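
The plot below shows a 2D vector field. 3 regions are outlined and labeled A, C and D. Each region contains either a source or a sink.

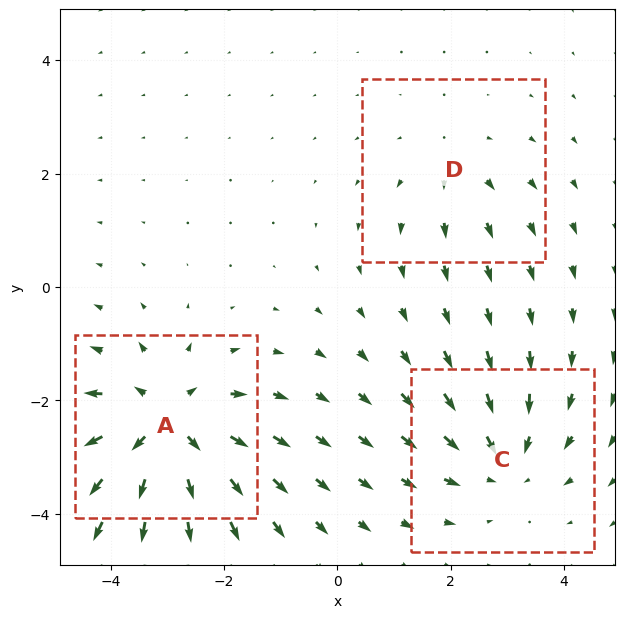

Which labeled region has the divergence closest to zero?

Divergence at each region's feature centre — A: about +5, C: about -3, D: about +2. Region D is closest to zero.

D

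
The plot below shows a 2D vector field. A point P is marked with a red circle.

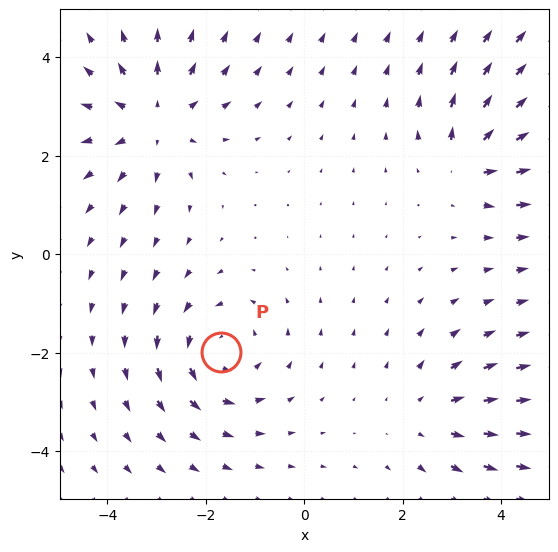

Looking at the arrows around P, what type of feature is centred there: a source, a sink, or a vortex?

vortex

At P (-1.7, -2.0) the arrows circulate counterclockwise. Divergence ≈0, curl about +4 — near-zero divergence with nonzero curl is a vortex.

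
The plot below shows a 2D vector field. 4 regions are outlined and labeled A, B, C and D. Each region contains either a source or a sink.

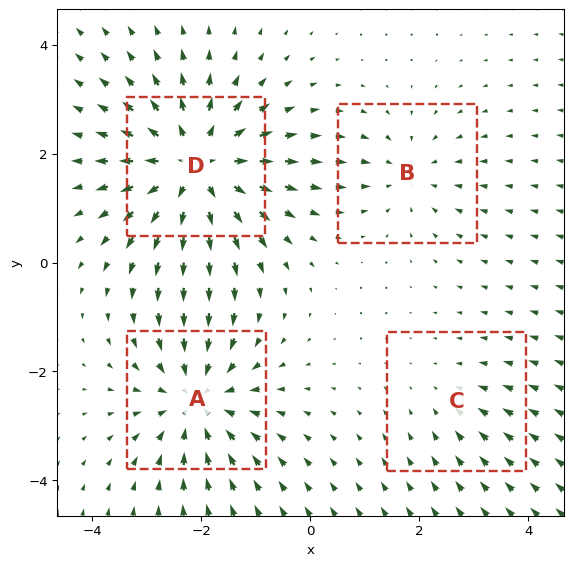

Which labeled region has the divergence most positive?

D

Divergence at each region's feature centre — A: about -5, B: about -3, C: about -2, D: about +6. Region D is most positive.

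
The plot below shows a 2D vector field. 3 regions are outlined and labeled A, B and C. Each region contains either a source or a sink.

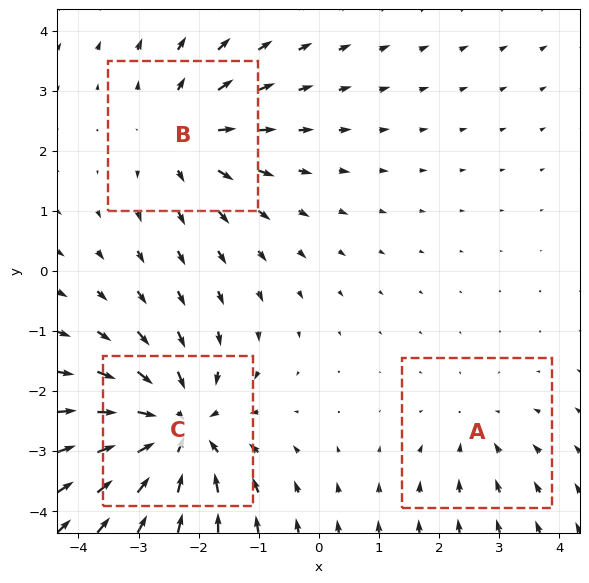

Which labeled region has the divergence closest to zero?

Divergence at each region's feature centre — A: about -2, B: about +3, C: about -5. Region A is closest to zero.

A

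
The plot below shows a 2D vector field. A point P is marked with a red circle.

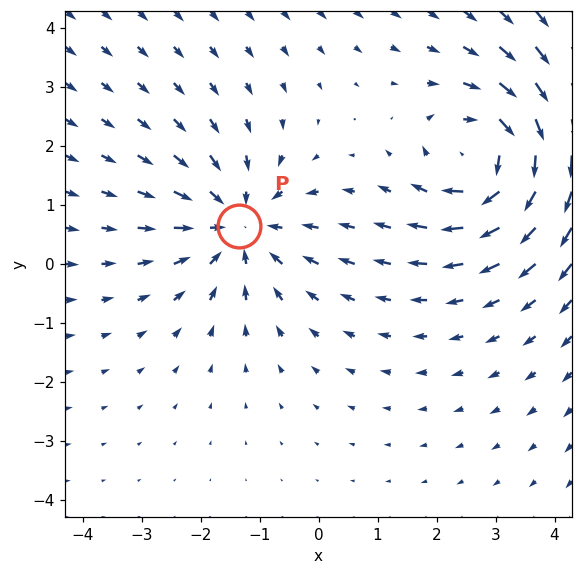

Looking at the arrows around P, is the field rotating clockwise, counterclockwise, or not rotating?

Near P at (-1.4, 0.7) the arrows show no circulation. The curl there is ≈0.

not rotating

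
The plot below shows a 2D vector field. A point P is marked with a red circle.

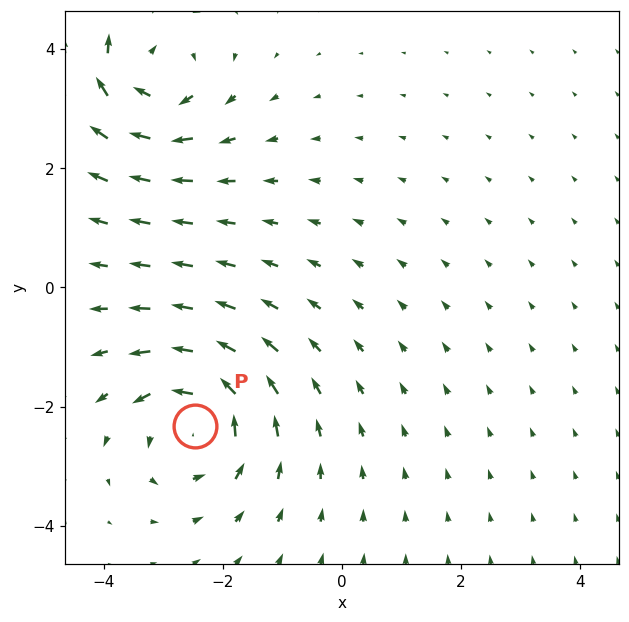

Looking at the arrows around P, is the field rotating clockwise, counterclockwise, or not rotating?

counterclockwise

Near P at (-2.5, -2.3) the arrows circulate counterclockwise. The curl (z-component) there is about +4; positive curl means counterclockwise rotation.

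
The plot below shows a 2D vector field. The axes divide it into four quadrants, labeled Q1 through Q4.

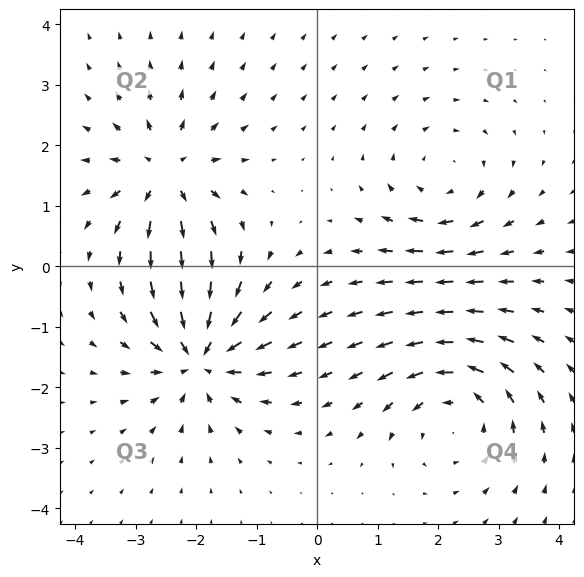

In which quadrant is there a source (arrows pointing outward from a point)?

Q2

The source sits at approximately (-2.5, 1.5), which lies in quadrant Q2. The divergence there is about +4, positive as expected for a source.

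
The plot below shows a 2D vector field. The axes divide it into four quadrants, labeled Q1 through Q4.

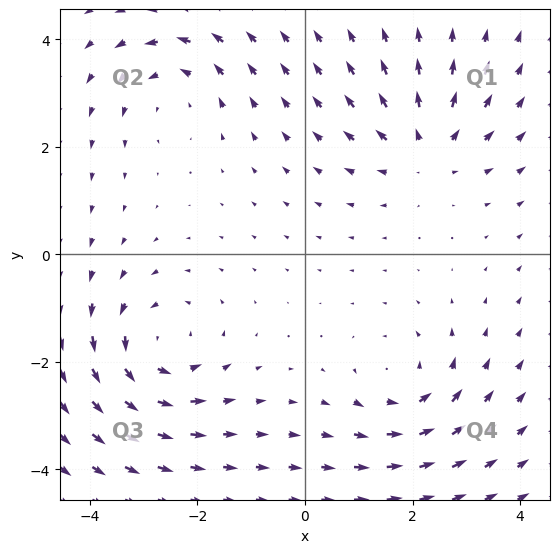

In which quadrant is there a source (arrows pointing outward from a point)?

The source sits at approximately (2.2, 2.0), which lies in quadrant Q1. The divergence there is about +4, positive as expected for a source.

Q1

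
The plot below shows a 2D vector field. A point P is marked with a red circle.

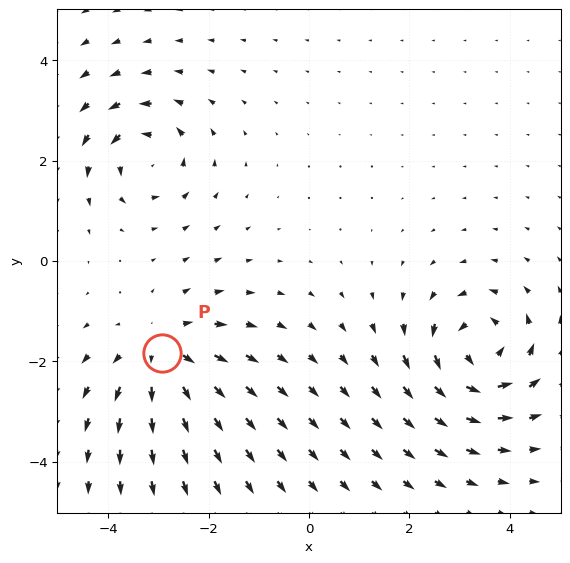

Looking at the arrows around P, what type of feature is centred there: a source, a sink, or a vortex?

source

At P (-2.9, -1.8) the arrows spread outward. Divergence about +4, curl ≈0 — positive divergence with near-zero curl is a source.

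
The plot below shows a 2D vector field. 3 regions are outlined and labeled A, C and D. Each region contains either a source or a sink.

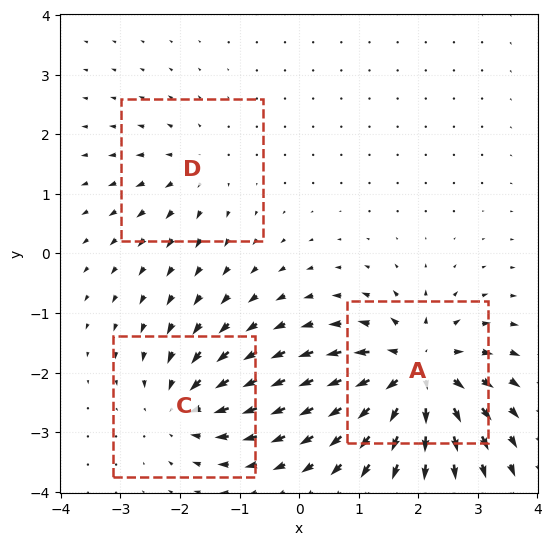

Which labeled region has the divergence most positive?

Divergence at each region's feature centre — A: about +6, C: about -4, D: about +3. Region A is most positive.

A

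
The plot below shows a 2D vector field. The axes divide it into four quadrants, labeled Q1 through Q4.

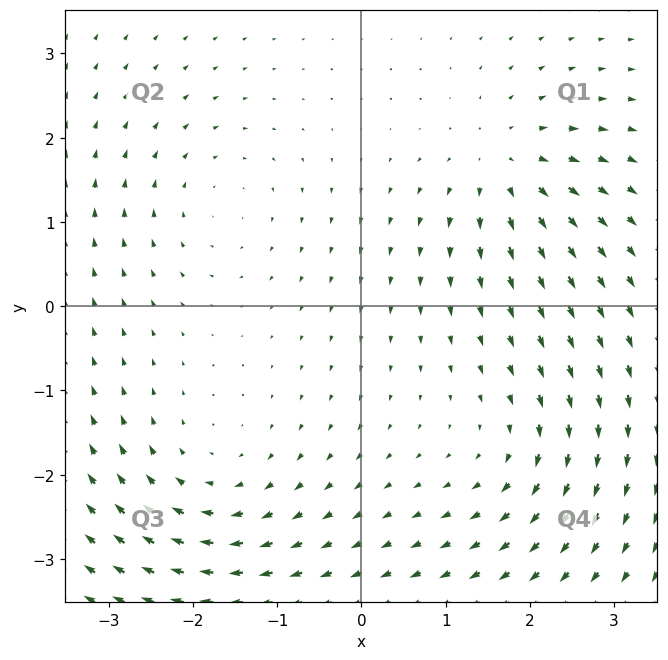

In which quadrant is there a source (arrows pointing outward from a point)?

The source sits at approximately (1.7, 1.7), which lies in quadrant Q1. The divergence there is about +5, positive as expected for a source.

Q1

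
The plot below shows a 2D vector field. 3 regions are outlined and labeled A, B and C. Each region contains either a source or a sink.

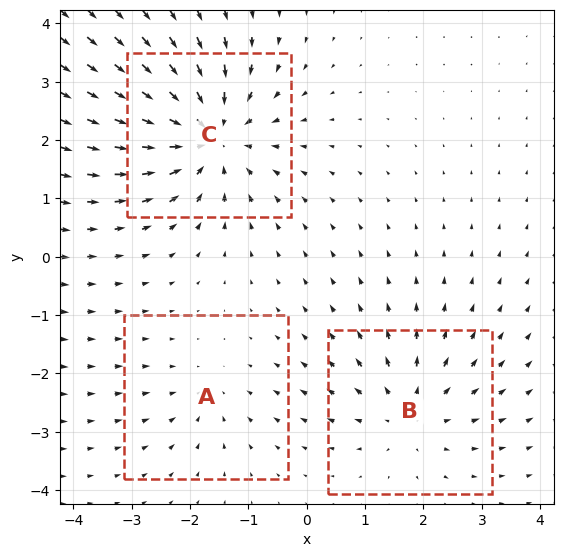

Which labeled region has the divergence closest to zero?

A

Divergence at each region's feature centre — A: about -2, B: about +3, C: about -5. Region A is closest to zero.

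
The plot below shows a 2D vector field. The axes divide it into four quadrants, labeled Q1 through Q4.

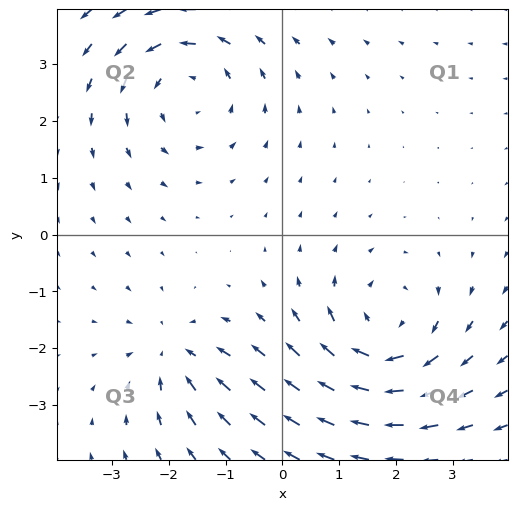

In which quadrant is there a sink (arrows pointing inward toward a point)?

The sink sits at approximately (-1.9, -2.1), which lies in quadrant Q3. The divergence there is about -3, negative as expected for a sink.

Q3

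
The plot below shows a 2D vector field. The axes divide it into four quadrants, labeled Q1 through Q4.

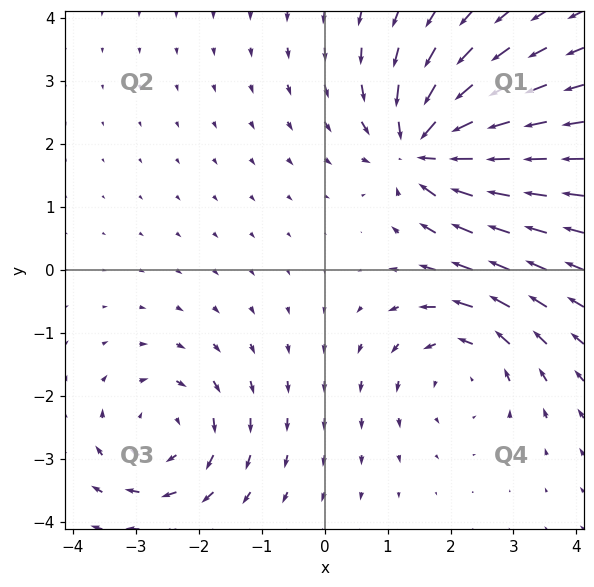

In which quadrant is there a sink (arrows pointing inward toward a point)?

The sink sits at approximately (1.6, 1.9), which lies in quadrant Q1. The divergence there is about -6, negative as expected for a sink.

Q1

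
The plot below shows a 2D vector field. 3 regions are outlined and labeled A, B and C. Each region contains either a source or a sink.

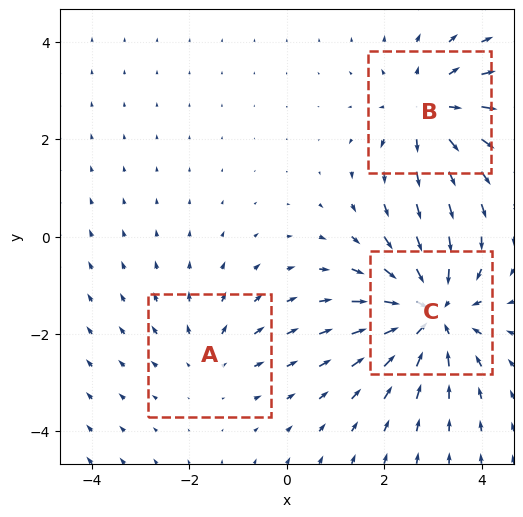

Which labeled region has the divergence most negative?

Divergence at each region's feature centre — A: about +2, B: about +3, C: about -4. Region C is most negative.

C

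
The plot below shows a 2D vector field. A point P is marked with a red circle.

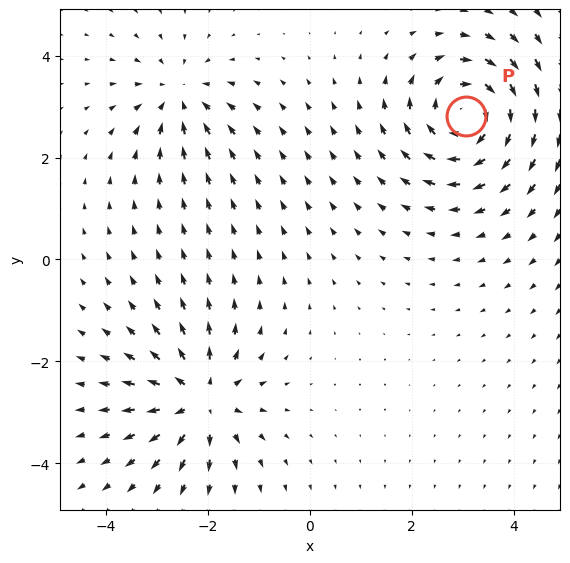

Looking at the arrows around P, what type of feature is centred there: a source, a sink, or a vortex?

vortex

At P (3.1, 2.8) the arrows circulate clockwise. Divergence ≈0, curl about -5 — near-zero divergence with nonzero curl is a vortex.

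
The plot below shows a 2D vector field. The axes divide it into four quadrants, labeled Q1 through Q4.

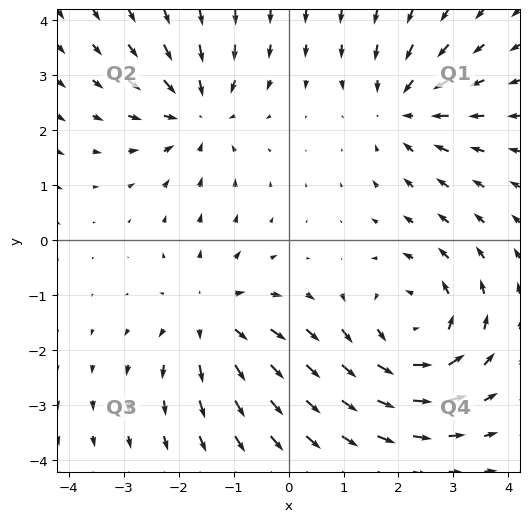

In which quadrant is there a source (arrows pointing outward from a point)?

Q3

The source sits at approximately (-1.4, -1.4), which lies in quadrant Q3. The divergence there is about +3, positive as expected for a source.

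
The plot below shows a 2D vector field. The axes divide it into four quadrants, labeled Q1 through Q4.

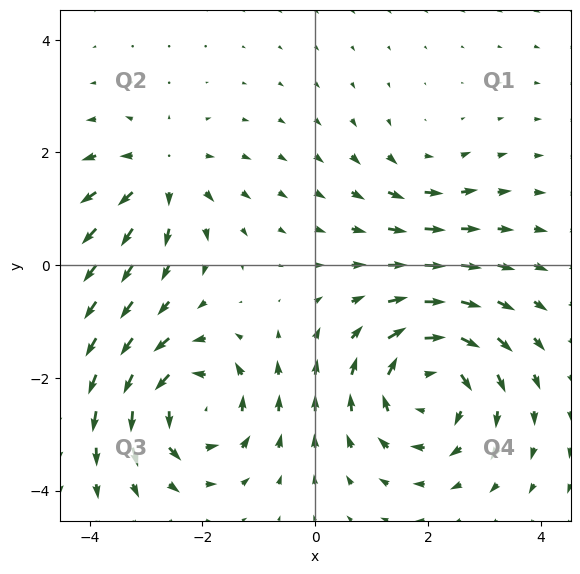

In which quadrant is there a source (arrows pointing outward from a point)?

The source sits at approximately (-2.7, 1.6), which lies in quadrant Q2. The divergence there is about +4, positive as expected for a source.

Q2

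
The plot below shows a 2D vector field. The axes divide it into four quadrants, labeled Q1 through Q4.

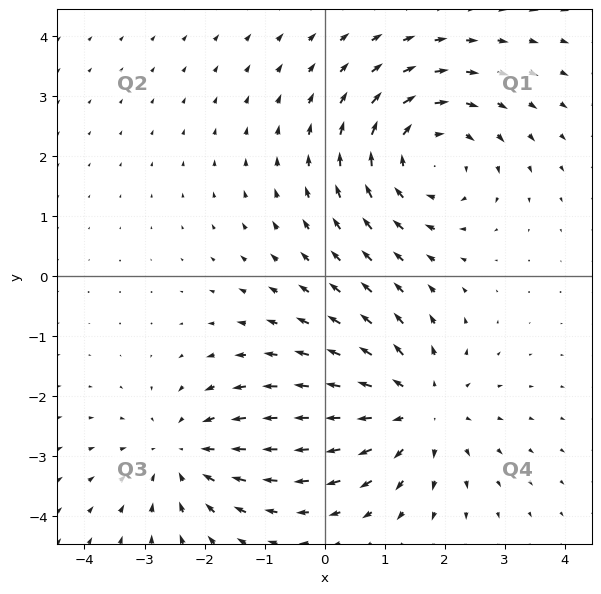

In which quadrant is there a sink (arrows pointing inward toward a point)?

Q3

The sink sits at approximately (-2.3, -3.0), which lies in quadrant Q3. The divergence there is about -4, negative as expected for a sink.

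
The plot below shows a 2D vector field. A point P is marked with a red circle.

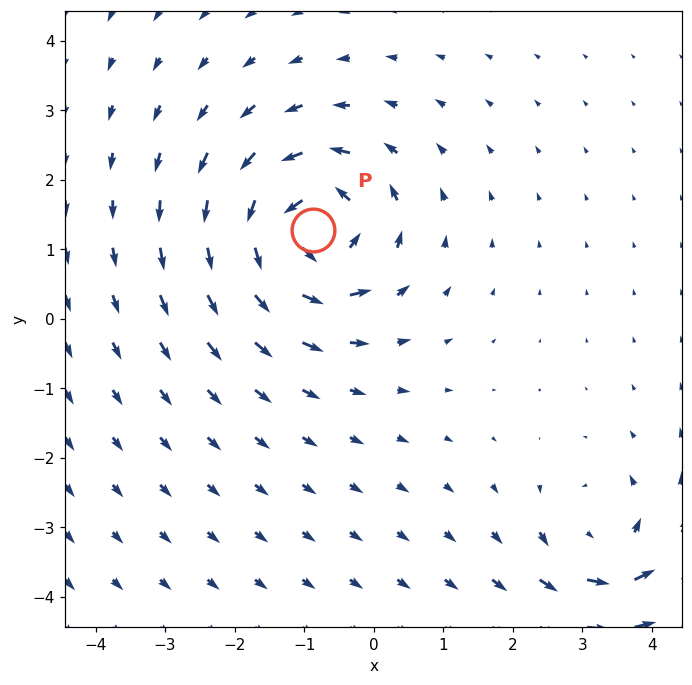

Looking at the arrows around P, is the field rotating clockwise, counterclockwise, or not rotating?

counterclockwise

Near P at (-0.9, 1.3) the arrows circulate counterclockwise. The curl (z-component) there is about +7; positive curl means counterclockwise rotation.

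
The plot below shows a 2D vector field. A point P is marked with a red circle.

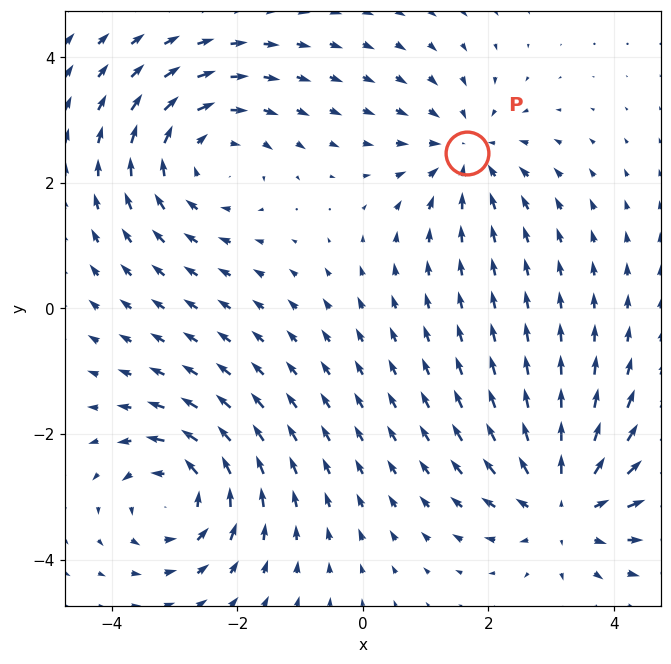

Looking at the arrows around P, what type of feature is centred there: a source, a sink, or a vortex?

sink

At P (1.7, 2.5) the arrows converge inward. Divergence about -4, curl ≈0 — negative divergence with near-zero curl is a sink.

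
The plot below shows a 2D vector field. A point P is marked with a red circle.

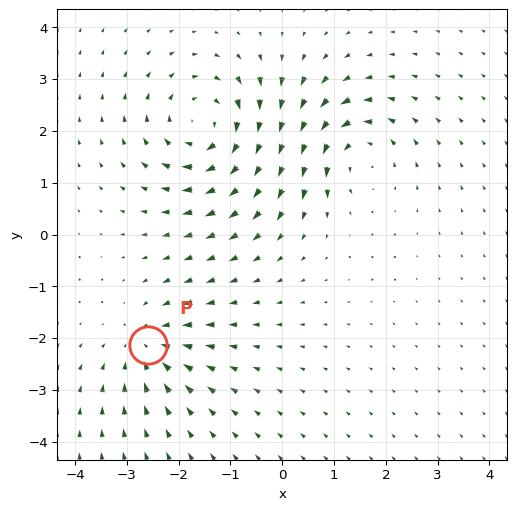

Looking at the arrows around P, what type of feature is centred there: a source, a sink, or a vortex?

sink

At P (-2.6, -2.1) the arrows converge inward. Divergence about -3, curl ≈0 — negative divergence with near-zero curl is a sink.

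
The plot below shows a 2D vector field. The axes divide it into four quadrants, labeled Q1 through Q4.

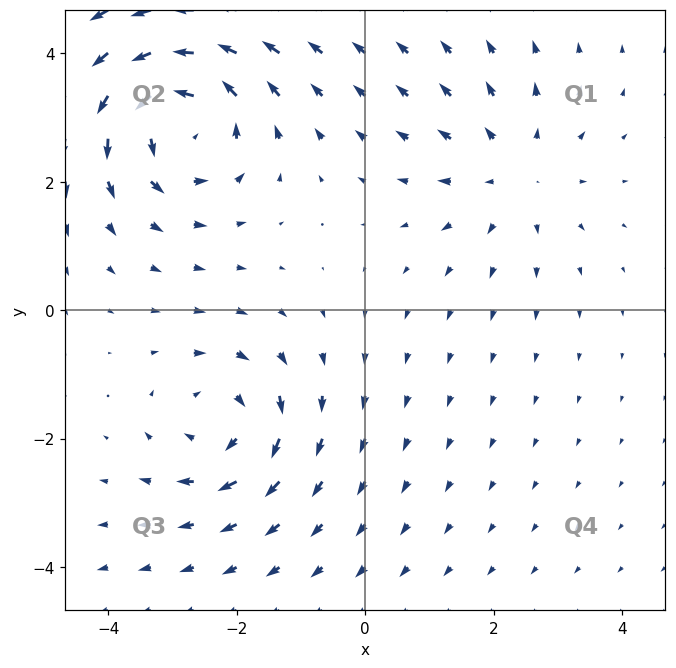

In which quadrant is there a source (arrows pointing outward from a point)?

Q1

The source sits at approximately (2.3, 2.1), which lies in quadrant Q1. The divergence there is about +2, positive as expected for a source.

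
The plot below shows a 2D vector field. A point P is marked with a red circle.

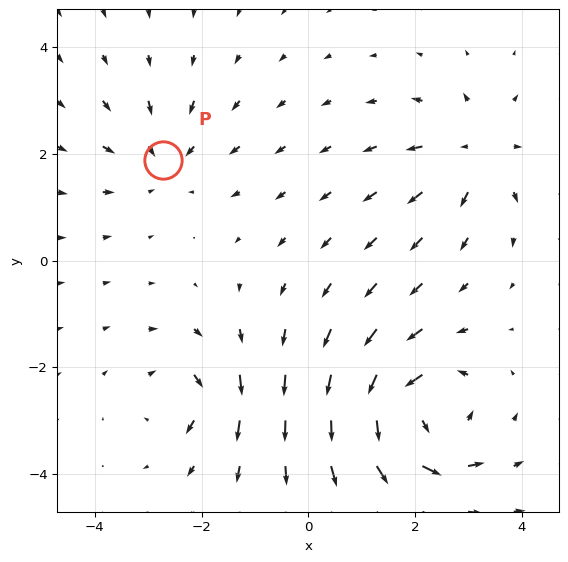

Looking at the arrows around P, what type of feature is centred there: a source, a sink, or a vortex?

At P (-2.7, 1.9) the arrows converge inward. Divergence about -3, curl ≈0 — negative divergence with near-zero curl is a sink.

sink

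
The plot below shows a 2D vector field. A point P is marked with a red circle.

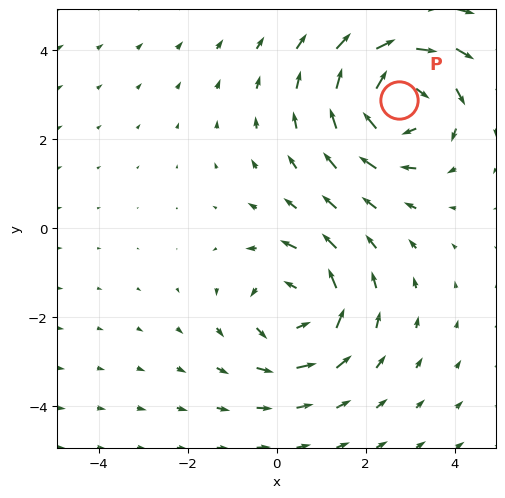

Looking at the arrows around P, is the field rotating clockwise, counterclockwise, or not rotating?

Near P at (2.7, 2.9) the arrows circulate clockwise. The curl (z-component) there is about -4; negative curl means clockwise rotation.

clockwise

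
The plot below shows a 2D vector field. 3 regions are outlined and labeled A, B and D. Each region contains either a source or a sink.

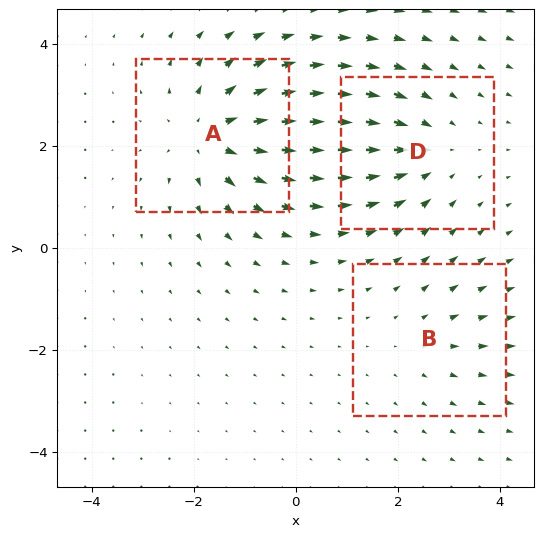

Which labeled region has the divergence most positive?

A

Divergence at each region's feature centre — A: about +4, B: about +2, D: about -3. Region A is most positive.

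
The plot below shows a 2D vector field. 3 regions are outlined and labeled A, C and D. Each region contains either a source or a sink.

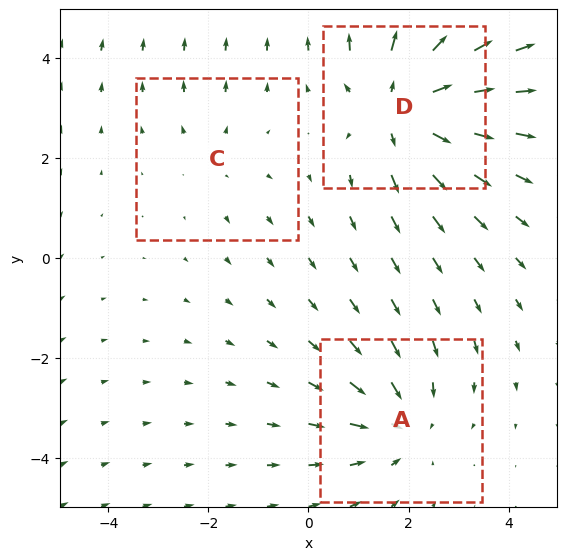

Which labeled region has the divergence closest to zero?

C

Divergence at each region's feature centre — A: about -3, C: about +2, D: about +4. Region C is closest to zero.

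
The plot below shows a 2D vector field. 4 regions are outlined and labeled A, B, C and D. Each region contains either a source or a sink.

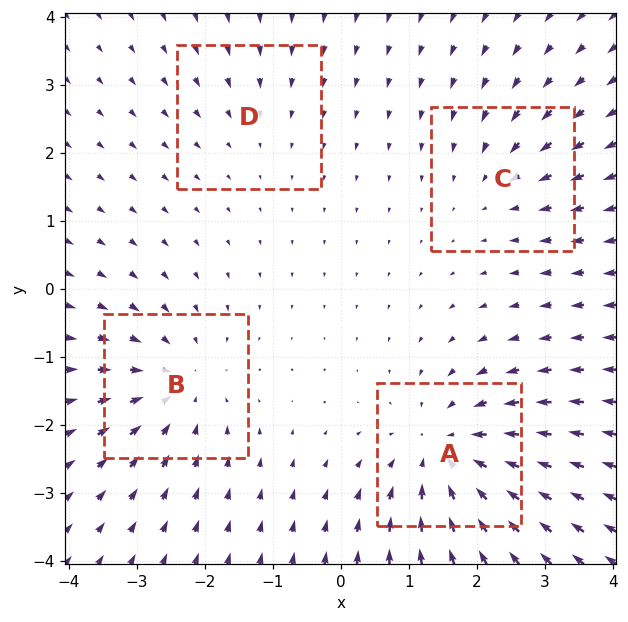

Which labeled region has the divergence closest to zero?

D

Divergence at each region's feature centre — A: about -6, B: about -5, C: about -3, D: about -2. Region D is closest to zero.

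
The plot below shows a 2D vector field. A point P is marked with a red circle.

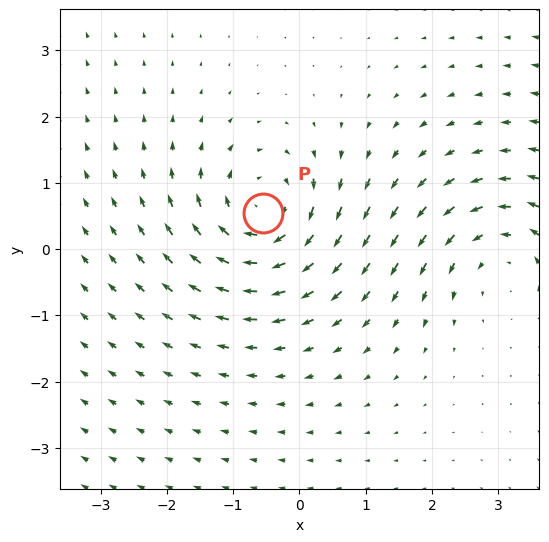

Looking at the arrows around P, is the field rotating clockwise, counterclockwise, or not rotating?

Near P at (-0.5, 0.5) the arrows circulate clockwise. The curl (z-component) there is about -5; negative curl means clockwise rotation.

clockwise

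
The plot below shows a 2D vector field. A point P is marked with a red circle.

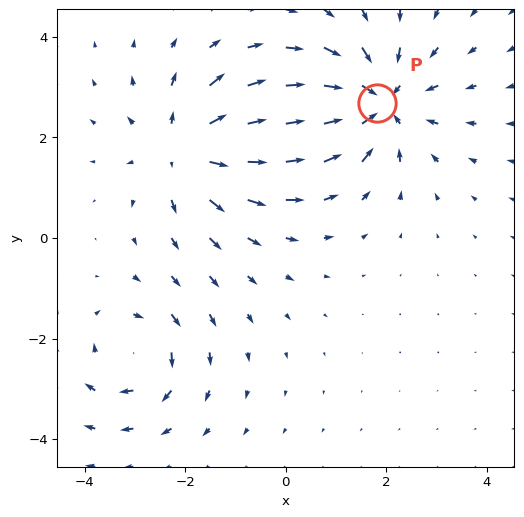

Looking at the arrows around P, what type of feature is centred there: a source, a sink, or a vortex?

At P (1.8, 2.7) the arrows converge inward. Divergence about -4, curl ≈0 — negative divergence with near-zero curl is a sink.

sink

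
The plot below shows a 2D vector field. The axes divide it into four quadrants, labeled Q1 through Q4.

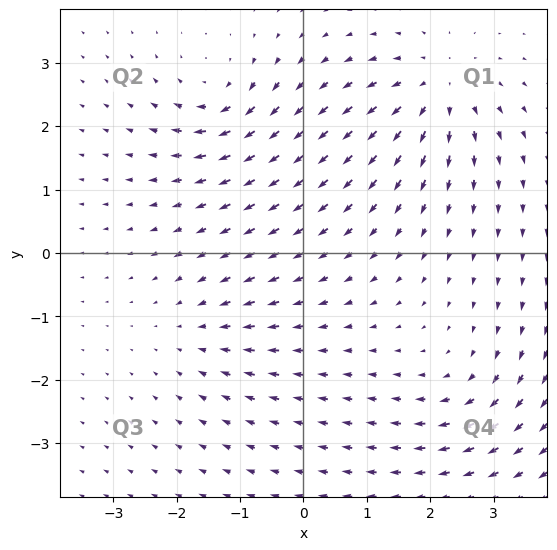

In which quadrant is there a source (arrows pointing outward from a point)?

Q1

The source sits at approximately (2.1, 2.6), which lies in quadrant Q1. The divergence there is about +5, positive as expected for a source.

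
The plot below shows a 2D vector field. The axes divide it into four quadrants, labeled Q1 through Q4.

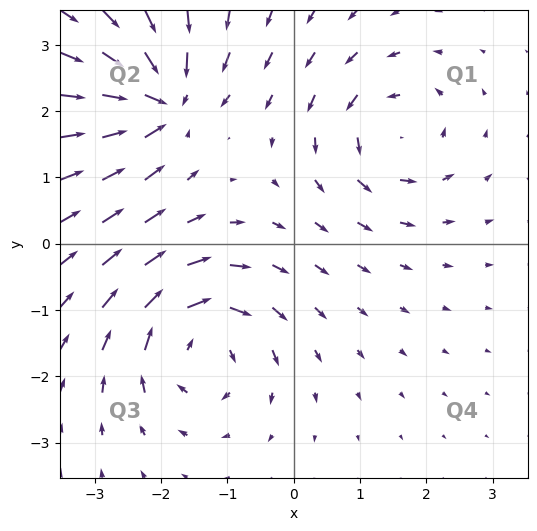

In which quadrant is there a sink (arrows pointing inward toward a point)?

The sink sits at approximately (-2.0, 2.2), which lies in quadrant Q2. The divergence there is about -7, negative as expected for a sink.

Q2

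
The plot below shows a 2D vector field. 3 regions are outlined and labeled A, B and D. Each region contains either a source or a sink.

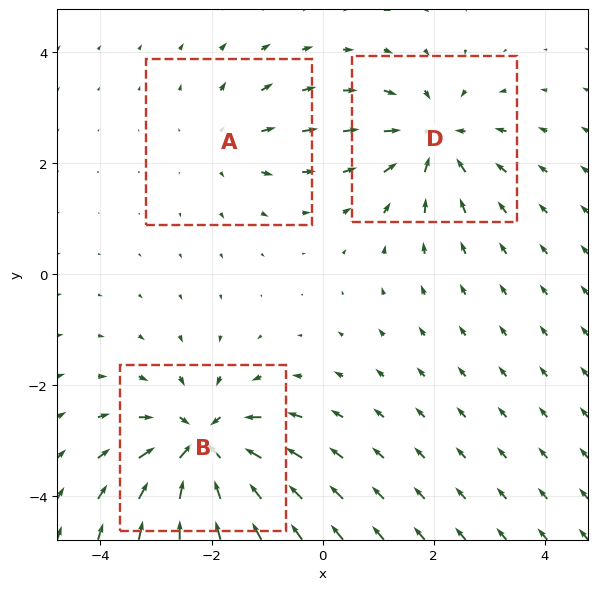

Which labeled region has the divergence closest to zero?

Divergence at each region's feature centre — A: about +2, B: about -6, D: about -4. Region A is closest to zero.

A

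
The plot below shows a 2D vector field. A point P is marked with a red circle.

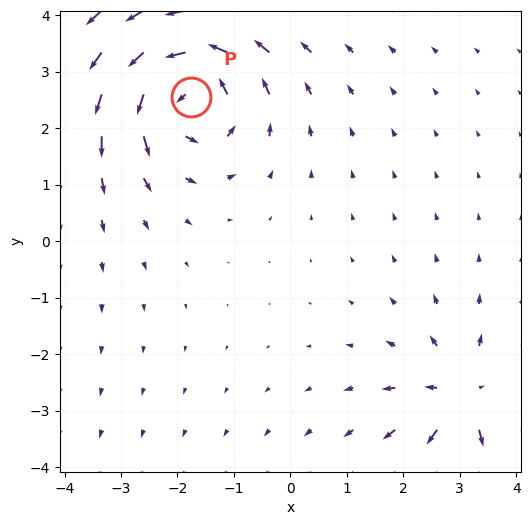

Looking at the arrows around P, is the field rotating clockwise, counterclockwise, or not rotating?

Near P at (-1.8, 2.5) the arrows circulate counterclockwise. The curl (z-component) there is about +4; positive curl means counterclockwise rotation.

counterclockwise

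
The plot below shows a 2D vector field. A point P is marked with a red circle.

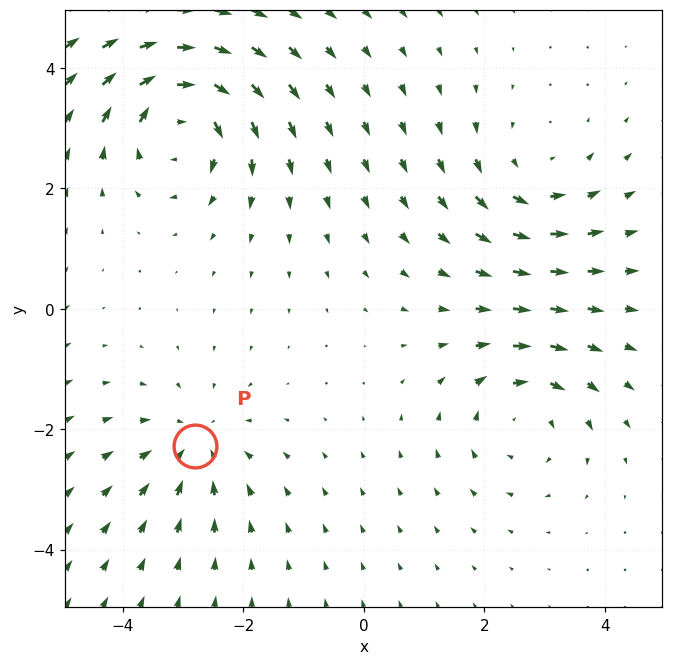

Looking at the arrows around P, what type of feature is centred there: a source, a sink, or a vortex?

sink

At P (-2.8, -2.3) the arrows converge inward. Divergence about -3, curl ≈0 — negative divergence with near-zero curl is a sink.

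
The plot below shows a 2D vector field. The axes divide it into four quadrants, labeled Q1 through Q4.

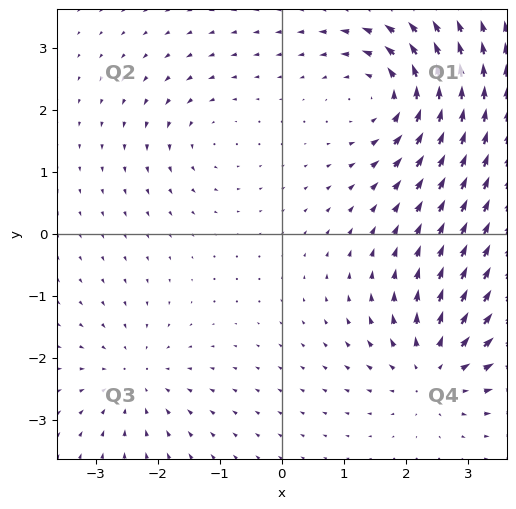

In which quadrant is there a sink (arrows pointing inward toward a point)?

Q3

The sink sits at approximately (-2.4, -2.3), which lies in quadrant Q3. The divergence there is about -3, negative as expected for a sink.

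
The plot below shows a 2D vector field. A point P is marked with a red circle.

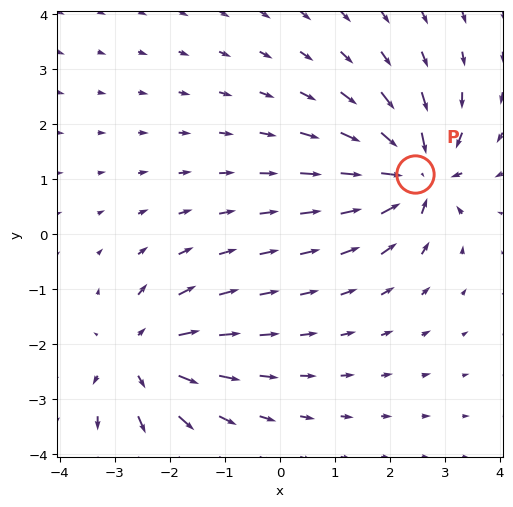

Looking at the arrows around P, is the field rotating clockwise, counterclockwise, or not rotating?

not rotating

Near P at (2.5, 1.1) the arrows show no circulation. The curl there is ≈0.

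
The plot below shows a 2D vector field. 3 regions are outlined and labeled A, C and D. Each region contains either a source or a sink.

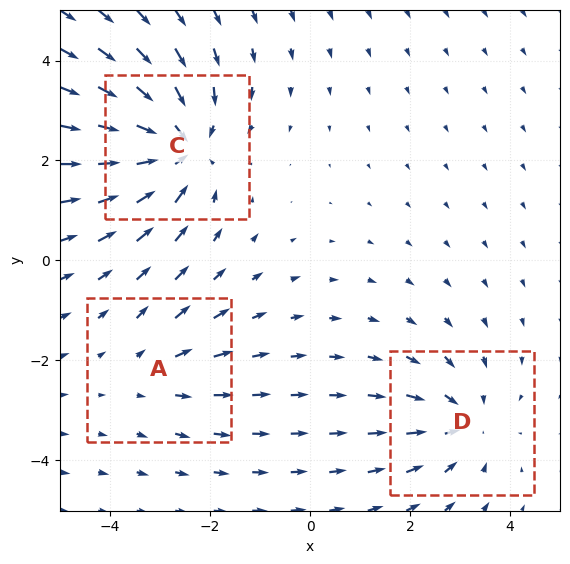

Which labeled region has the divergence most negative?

C

Divergence at each region's feature centre — A: about +2, C: about -4, D: about -3. Region C is most negative.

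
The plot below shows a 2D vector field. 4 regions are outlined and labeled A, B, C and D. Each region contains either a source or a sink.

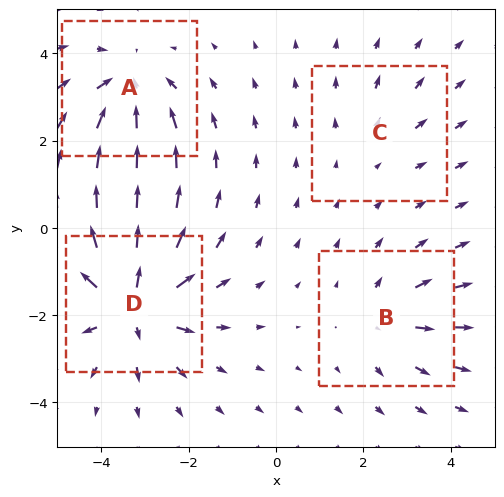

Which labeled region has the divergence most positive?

D

Divergence at each region's feature centre — A: about -5, B: about +4, C: about +2, D: about +7. Region D is most positive.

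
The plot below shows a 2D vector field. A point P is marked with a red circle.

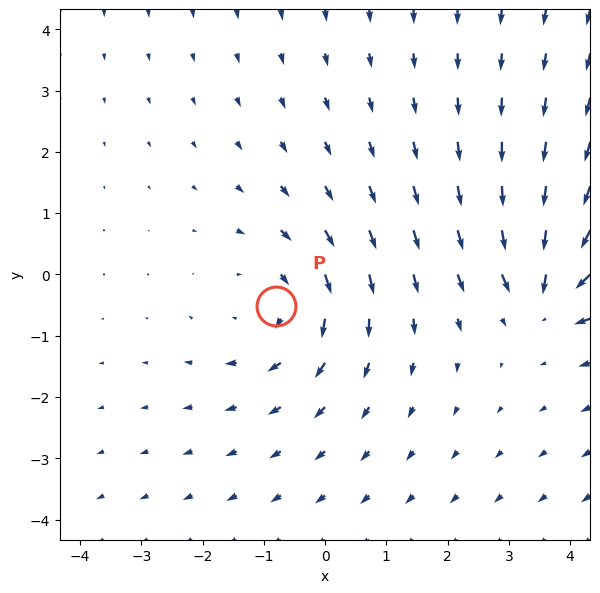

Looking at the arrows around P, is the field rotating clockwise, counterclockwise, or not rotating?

clockwise

Near P at (-0.8, -0.5) the arrows circulate clockwise. The curl (z-component) there is about -2; negative curl means clockwise rotation.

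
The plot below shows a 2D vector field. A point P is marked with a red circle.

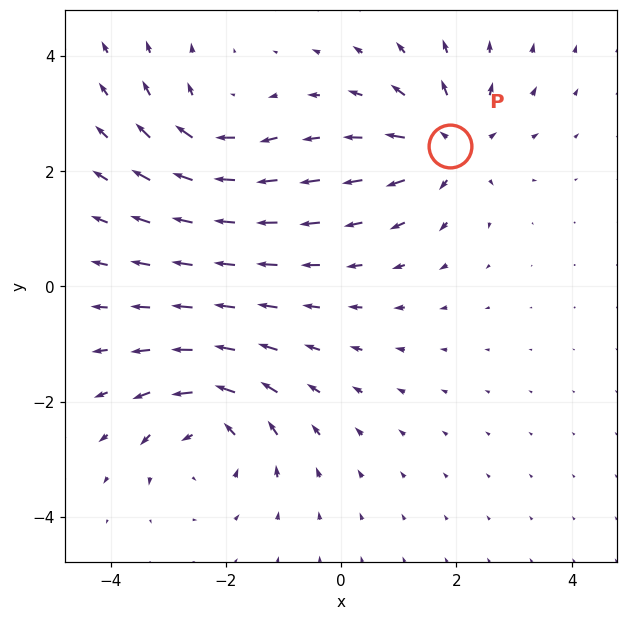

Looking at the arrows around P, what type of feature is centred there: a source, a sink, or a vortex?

source

At P (1.9, 2.4) the arrows spread outward. Divergence about +6, curl ≈0 — positive divergence with near-zero curl is a source.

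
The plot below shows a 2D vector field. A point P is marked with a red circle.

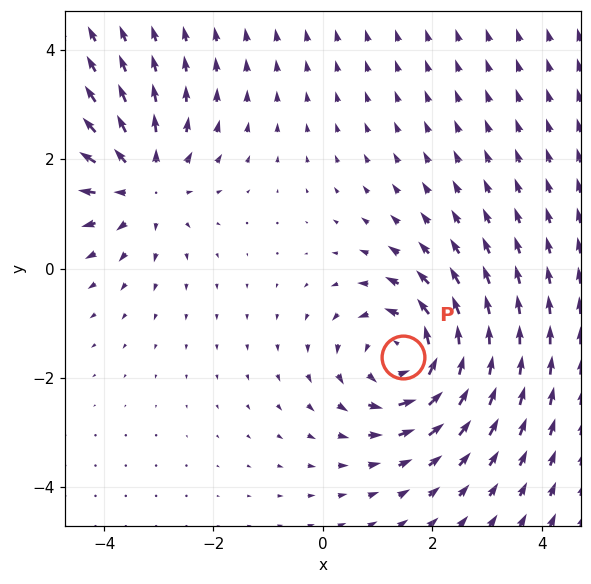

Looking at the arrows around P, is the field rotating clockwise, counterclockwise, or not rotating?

counterclockwise

Near P at (1.5, -1.6) the arrows circulate counterclockwise. The curl (z-component) there is about +4; positive curl means counterclockwise rotation.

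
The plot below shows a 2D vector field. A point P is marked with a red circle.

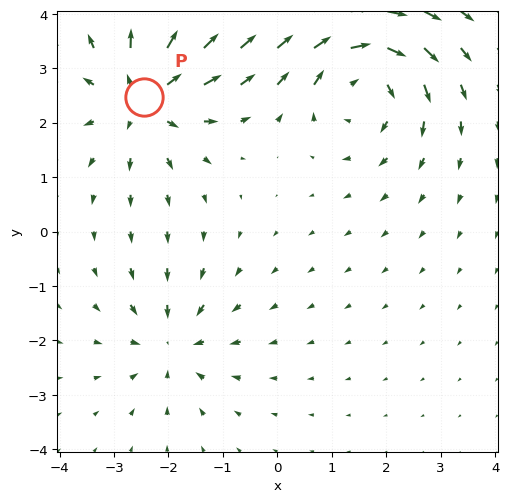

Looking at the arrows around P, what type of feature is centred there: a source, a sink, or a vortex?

At P (-2.5, 2.5) the arrows spread outward. Divergence about +5, curl ≈0 — positive divergence with near-zero curl is a source.

source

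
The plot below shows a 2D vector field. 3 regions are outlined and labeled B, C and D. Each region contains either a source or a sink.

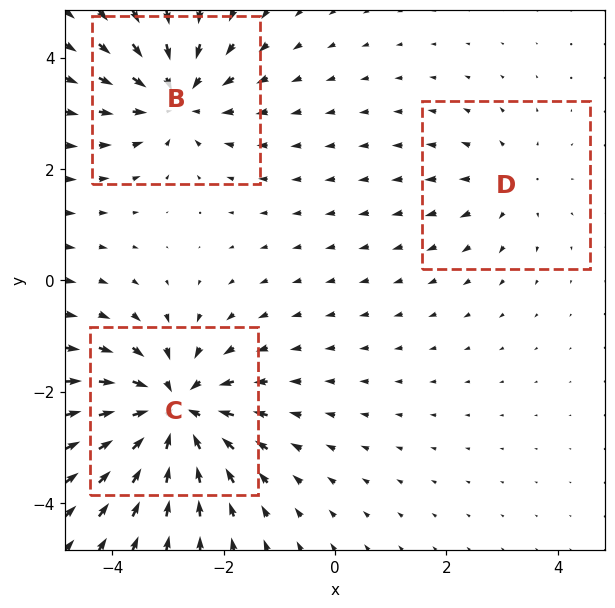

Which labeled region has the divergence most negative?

C

Divergence at each region's feature centre — B: about -4, C: about -5, D: about +2. Region C is most negative.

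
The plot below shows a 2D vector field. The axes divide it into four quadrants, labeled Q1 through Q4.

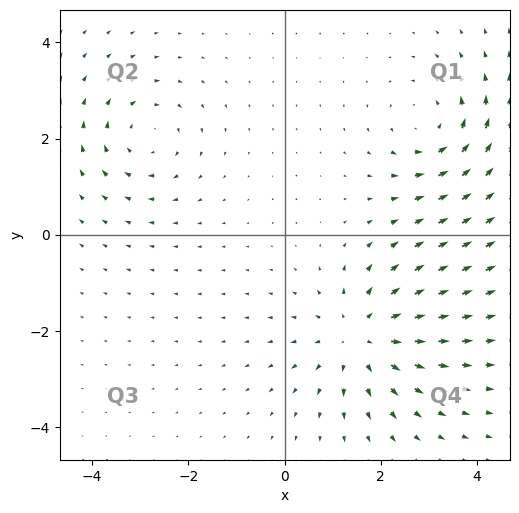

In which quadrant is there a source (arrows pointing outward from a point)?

The source sits at approximately (1.6, -2.1), which lies in quadrant Q4. The divergence there is about +3, positive as expected for a source.

Q4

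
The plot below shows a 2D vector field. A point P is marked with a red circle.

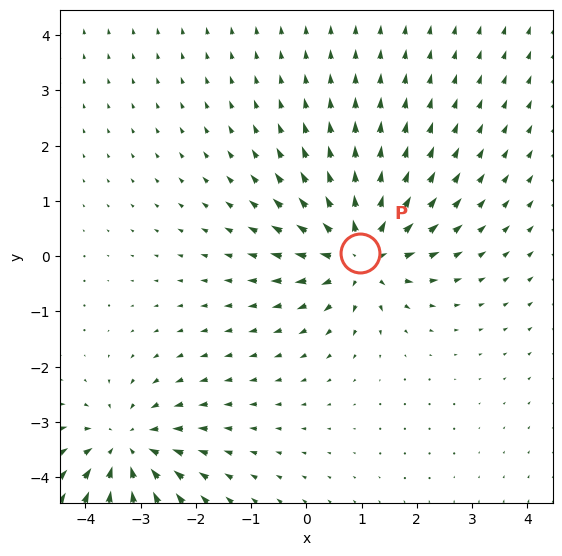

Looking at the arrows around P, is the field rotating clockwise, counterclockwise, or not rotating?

not rotating

Near P at (1.0, 0.1) the arrows show no circulation. The curl there is ≈0.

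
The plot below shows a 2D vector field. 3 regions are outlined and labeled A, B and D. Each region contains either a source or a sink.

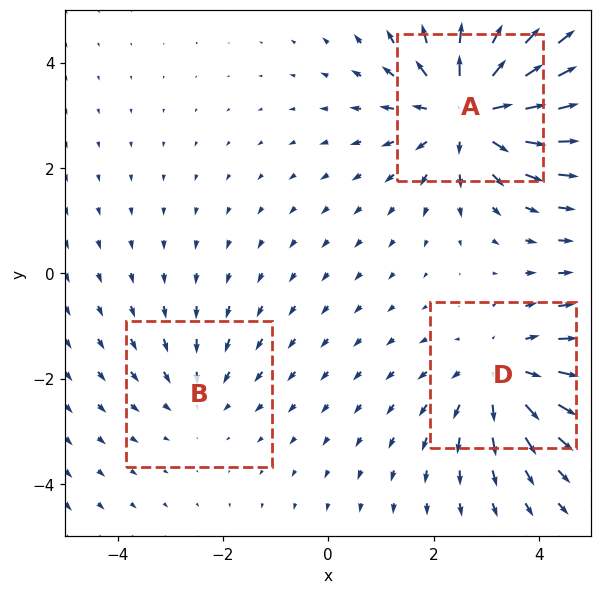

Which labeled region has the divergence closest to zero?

Divergence at each region's feature centre — A: about +4, B: about -2, D: about +3. Region B is closest to zero.

B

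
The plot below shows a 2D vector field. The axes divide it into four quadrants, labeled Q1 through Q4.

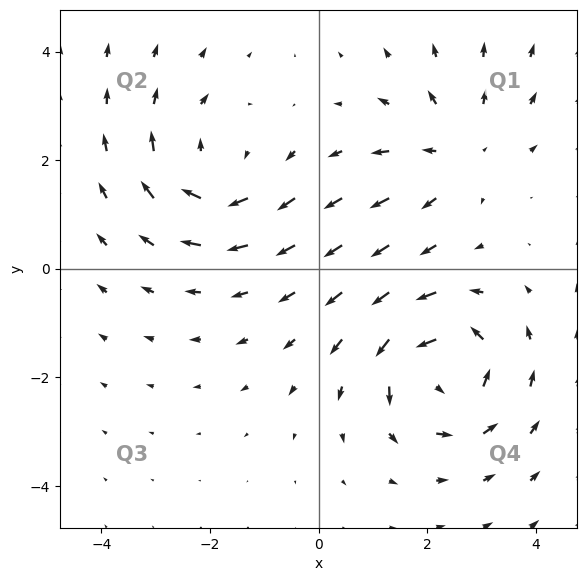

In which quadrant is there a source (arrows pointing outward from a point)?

The source sits at approximately (2.5, 2.2), which lies in quadrant Q1. The divergence there is about +3, positive as expected for a source.

Q1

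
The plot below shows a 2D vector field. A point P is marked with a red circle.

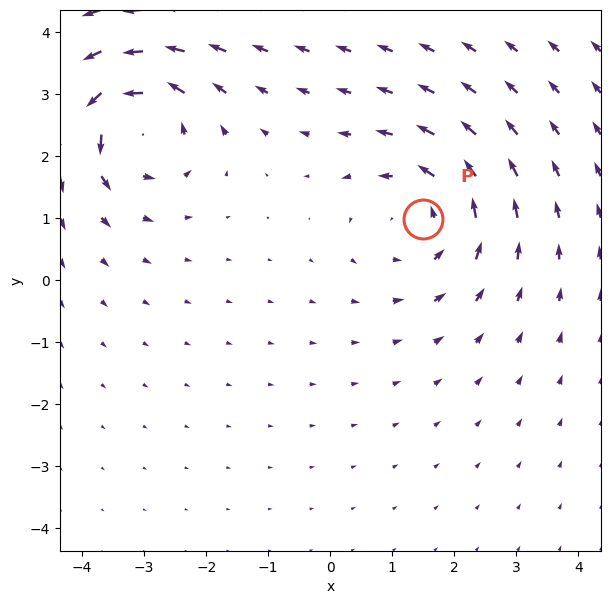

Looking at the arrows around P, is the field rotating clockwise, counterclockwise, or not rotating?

counterclockwise

Near P at (1.5, 1.0) the arrows circulate counterclockwise. The curl (z-component) there is about +3; positive curl means counterclockwise rotation.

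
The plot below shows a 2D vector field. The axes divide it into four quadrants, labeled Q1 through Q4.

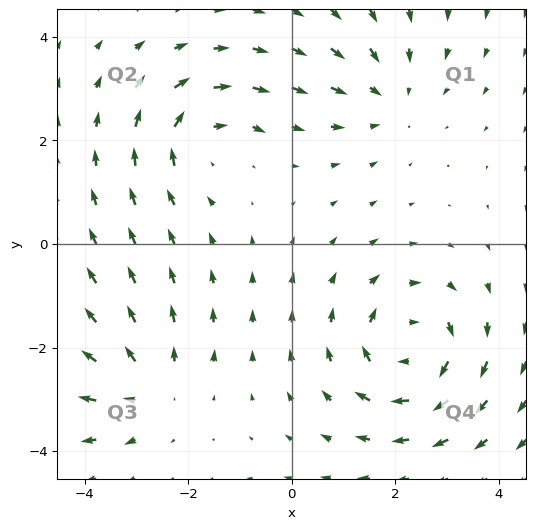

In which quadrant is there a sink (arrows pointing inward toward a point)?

Q1

The sink sits at approximately (1.9, 2.9), which lies in quadrant Q1. The divergence there is about -3, negative as expected for a sink.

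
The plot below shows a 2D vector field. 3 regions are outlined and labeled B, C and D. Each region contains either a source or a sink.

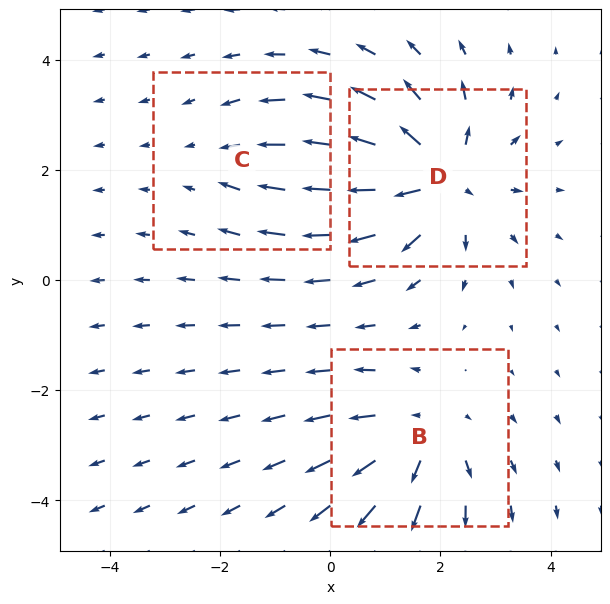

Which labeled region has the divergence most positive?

D

Divergence at each region's feature centre — B: about +4, C: about -2, D: about +5. Region D is most positive.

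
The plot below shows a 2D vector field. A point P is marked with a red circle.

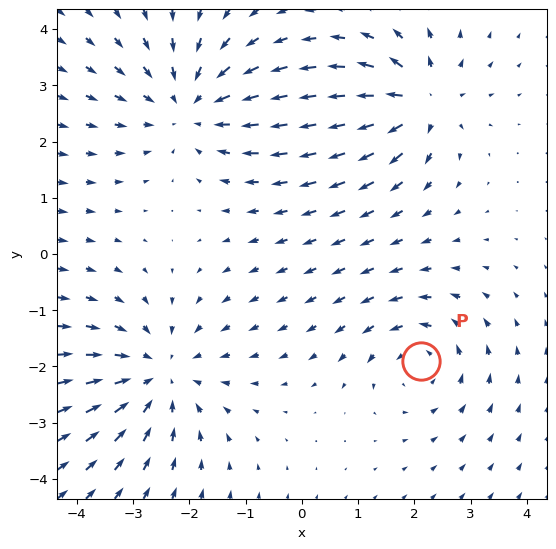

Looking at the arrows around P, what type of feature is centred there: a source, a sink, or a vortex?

vortex

At P (2.1, -1.9) the arrows circulate counterclockwise. Divergence ≈0, curl about +4 — near-zero divergence with nonzero curl is a vortex.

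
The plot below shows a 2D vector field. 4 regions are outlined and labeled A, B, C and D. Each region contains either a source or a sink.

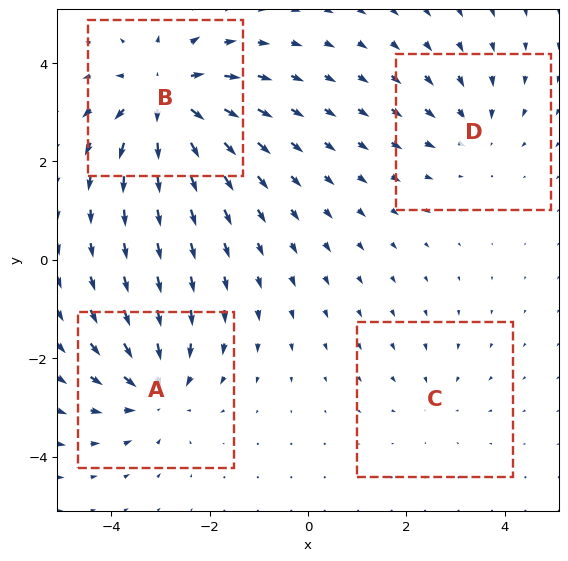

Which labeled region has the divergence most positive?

B

Divergence at each region's feature centre — A: about -5, B: about +6, C: about -2, D: about -3. Region B is most positive.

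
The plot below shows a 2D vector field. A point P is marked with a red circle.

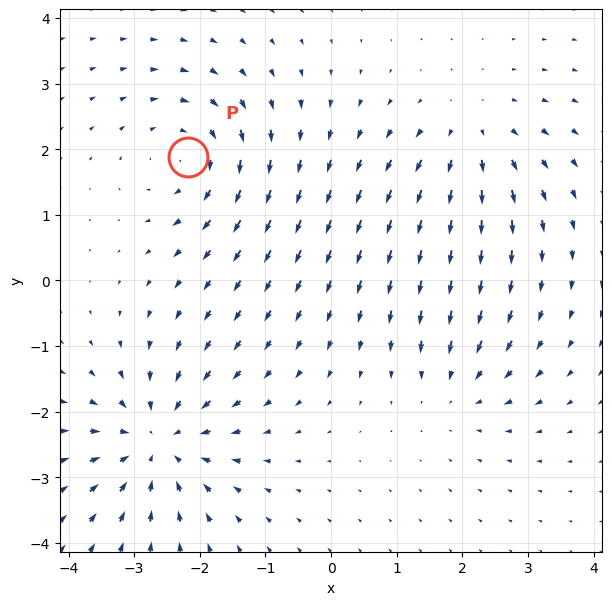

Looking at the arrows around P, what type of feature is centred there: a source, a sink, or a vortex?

vortex

At P (-2.2, 1.9) the arrows circulate clockwise. Divergence ≈0, curl about -4 — near-zero divergence with nonzero curl is a vortex.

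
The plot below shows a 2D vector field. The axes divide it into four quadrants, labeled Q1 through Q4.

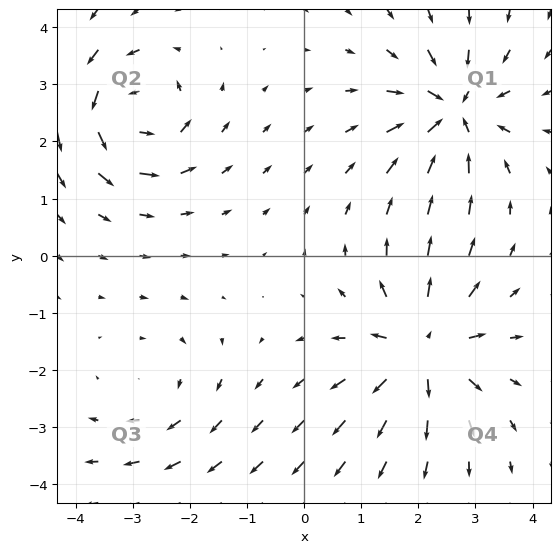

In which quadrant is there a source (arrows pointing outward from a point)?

Q4

The source sits at approximately (2.1, -1.6), which lies in quadrant Q4. The divergence there is about +6, positive as expected for a source.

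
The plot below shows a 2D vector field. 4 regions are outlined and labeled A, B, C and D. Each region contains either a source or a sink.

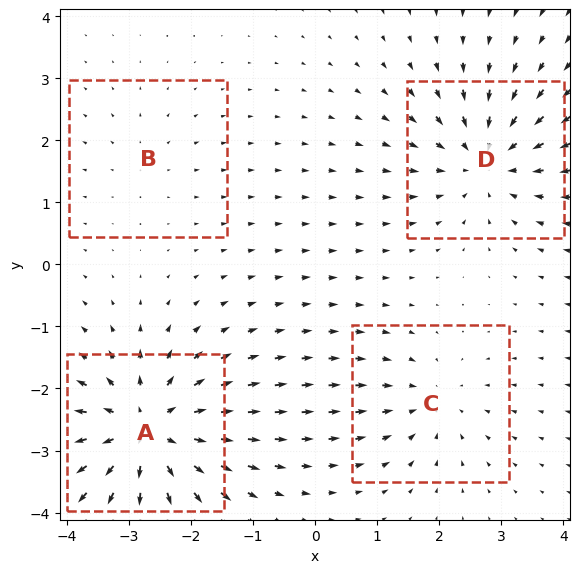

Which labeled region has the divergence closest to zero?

B

Divergence at each region's feature centre — A: about +7, B: about +2, C: about -4, D: about -5. Region B is closest to zero.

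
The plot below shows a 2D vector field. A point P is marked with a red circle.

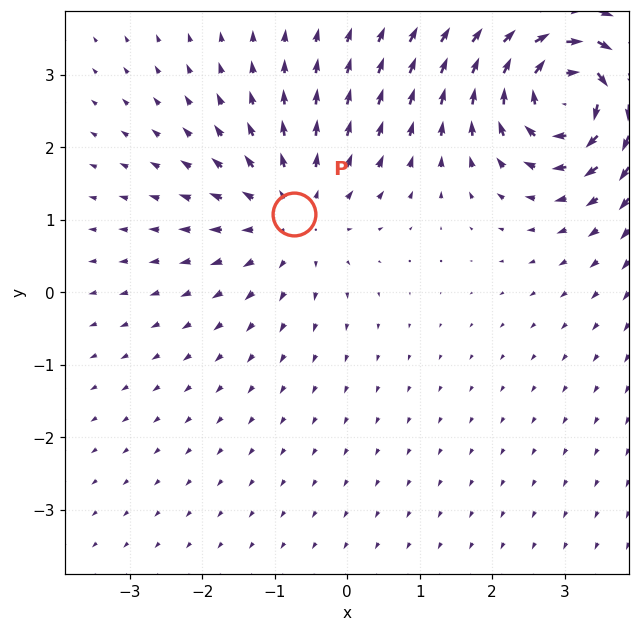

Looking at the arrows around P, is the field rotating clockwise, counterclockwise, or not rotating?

Near P at (-0.7, 1.1) the arrows show no circulation. The curl there is ≈0.

not rotating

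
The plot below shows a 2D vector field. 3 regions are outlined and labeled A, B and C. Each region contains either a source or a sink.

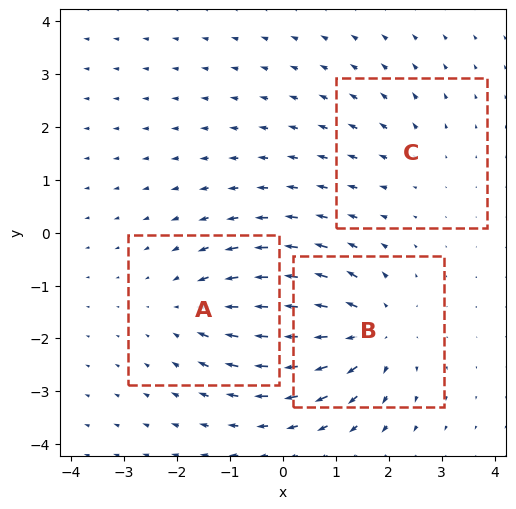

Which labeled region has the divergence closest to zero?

C

Divergence at each region's feature centre — A: about -3, B: about +4, C: about +2. Region C is closest to zero.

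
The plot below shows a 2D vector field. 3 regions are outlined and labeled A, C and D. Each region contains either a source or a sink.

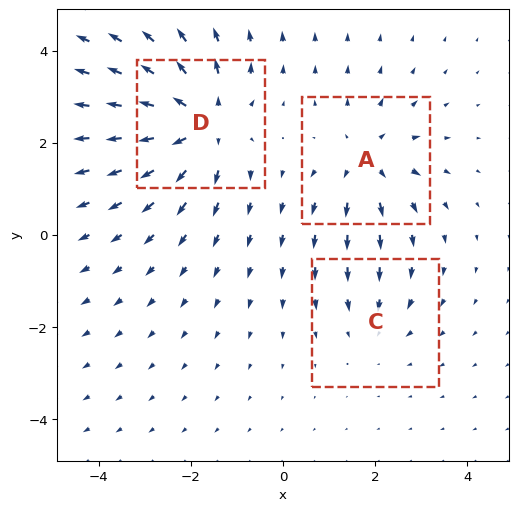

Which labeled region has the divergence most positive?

D

Divergence at each region's feature centre — A: about +3, C: about -2, D: about +5. Region D is most positive.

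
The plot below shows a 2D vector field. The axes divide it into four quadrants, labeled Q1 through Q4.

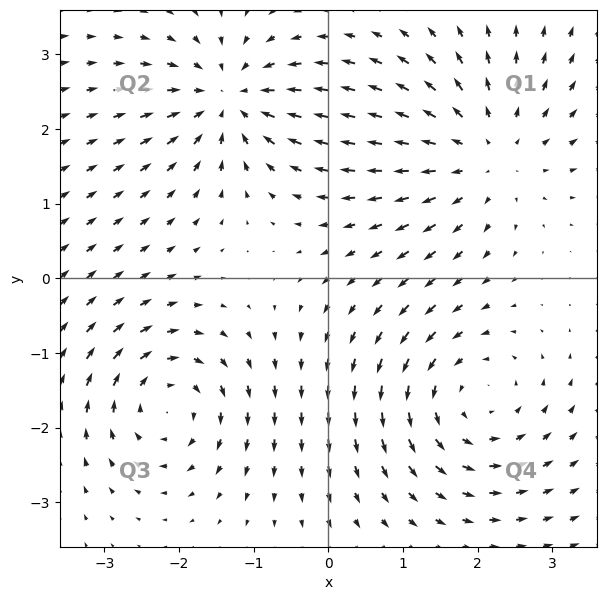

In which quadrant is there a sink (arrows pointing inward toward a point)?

Q2

The sink sits at approximately (-1.3, 2.4), which lies in quadrant Q2. The divergence there is about -5, negative as expected for a sink.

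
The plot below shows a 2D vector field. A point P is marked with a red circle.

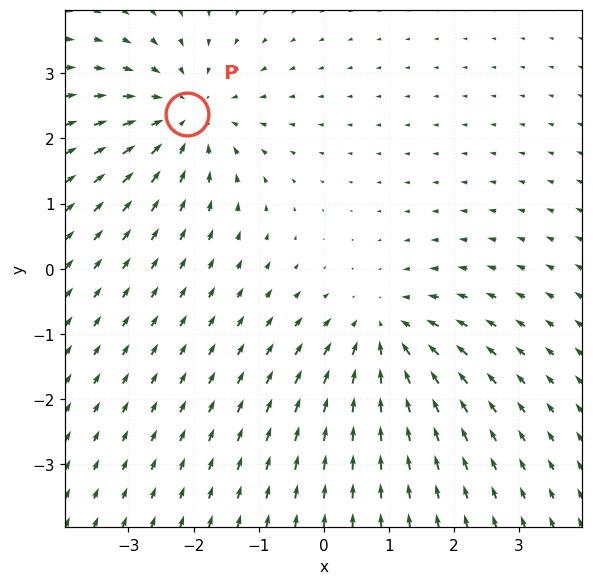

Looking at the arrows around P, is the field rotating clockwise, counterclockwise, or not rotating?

Near P at (-2.1, 2.4) the arrows show no circulation. The curl there is ≈0.

not rotating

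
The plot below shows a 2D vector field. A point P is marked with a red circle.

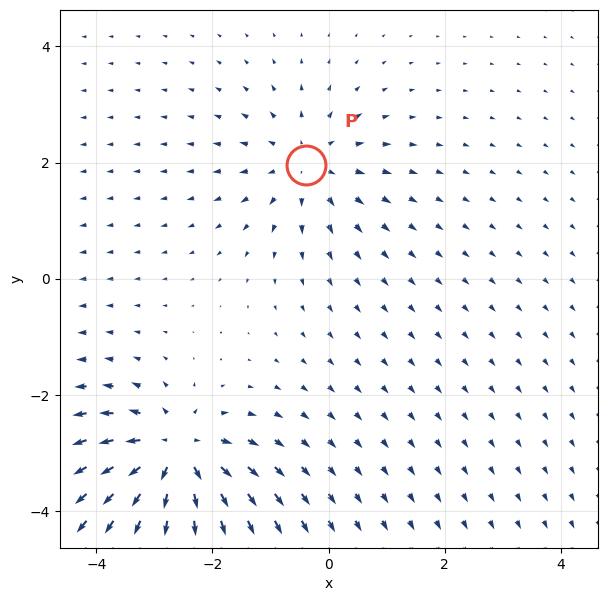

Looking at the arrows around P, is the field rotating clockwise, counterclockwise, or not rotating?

Near P at (-0.4, 2.0) the arrows show no circulation. The curl there is ≈0.

not rotating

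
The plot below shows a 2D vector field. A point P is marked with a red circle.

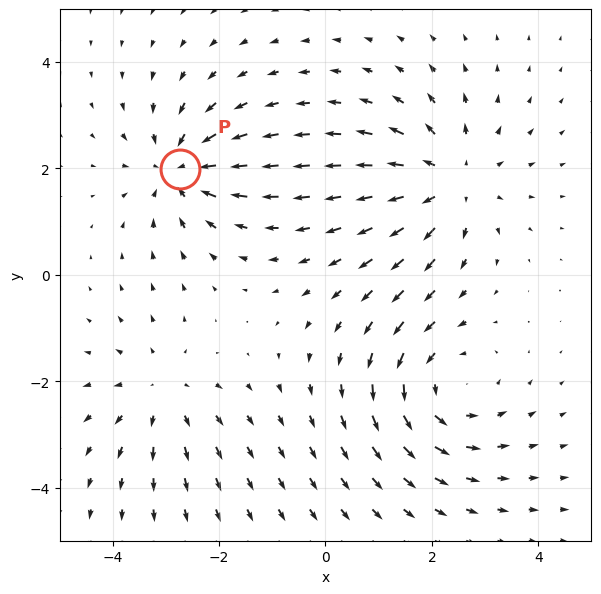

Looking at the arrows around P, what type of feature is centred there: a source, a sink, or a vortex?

At P (-2.7, 2.0) the arrows converge inward. Divergence about -5, curl ≈0 — negative divergence with near-zero curl is a sink.

sink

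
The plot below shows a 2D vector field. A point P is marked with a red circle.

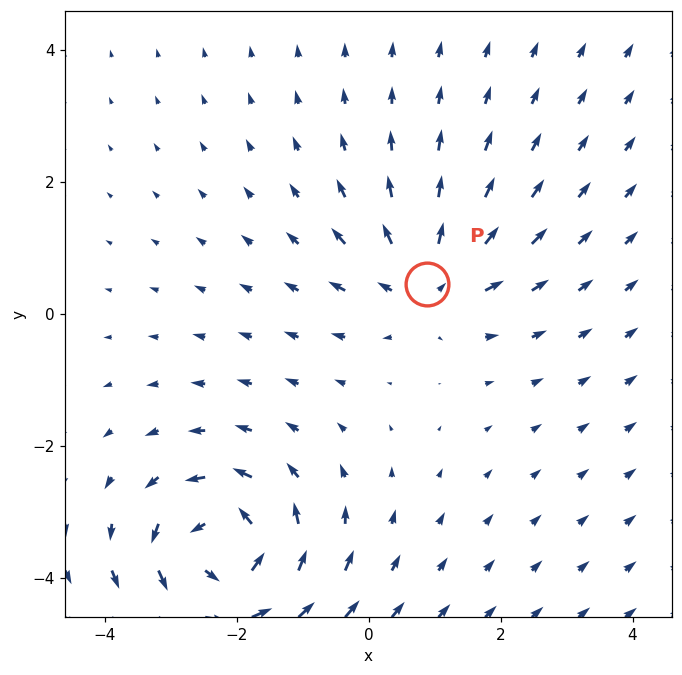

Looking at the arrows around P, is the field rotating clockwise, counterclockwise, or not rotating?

not rotating

Near P at (0.9, 0.5) the arrows show no circulation. The curl there is ≈0.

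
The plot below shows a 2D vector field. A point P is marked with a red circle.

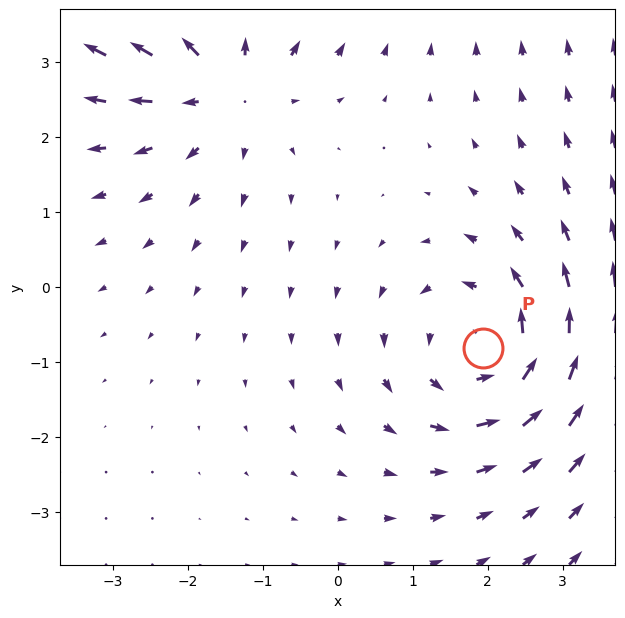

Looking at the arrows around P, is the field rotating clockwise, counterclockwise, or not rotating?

Near P at (1.9, -0.8) the arrows circulate counterclockwise. The curl (z-component) there is about +4; positive curl means counterclockwise rotation.

counterclockwise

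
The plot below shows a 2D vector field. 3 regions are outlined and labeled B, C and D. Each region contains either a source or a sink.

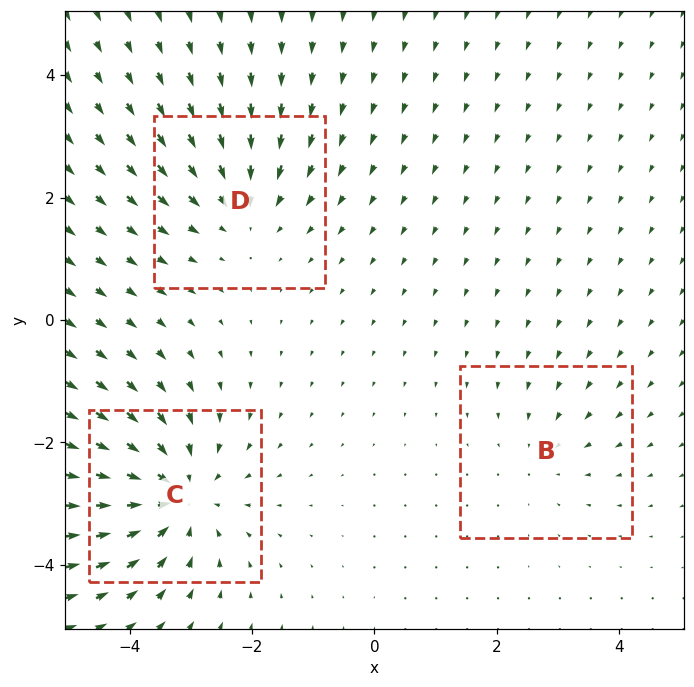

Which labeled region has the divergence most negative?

Divergence at each region's feature centre — B: about -2, C: about -5, D: about -3. Region C is most negative.

C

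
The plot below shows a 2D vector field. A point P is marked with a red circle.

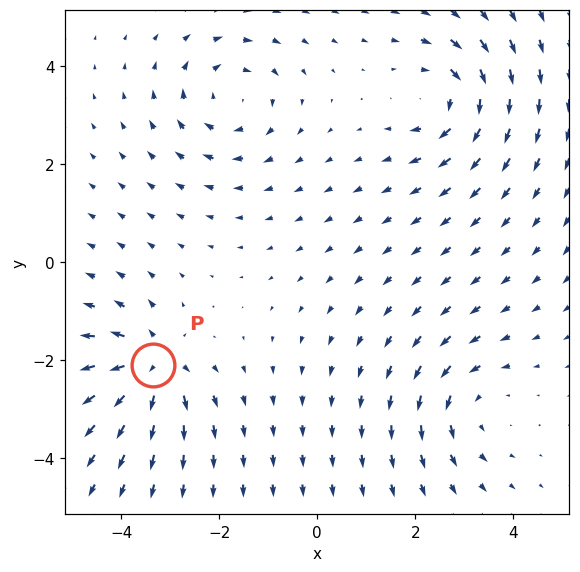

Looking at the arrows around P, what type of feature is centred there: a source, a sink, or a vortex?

At P (-3.3, -2.1) the arrows spread outward. Divergence about +5, curl ≈0 — positive divergence with near-zero curl is a source.

source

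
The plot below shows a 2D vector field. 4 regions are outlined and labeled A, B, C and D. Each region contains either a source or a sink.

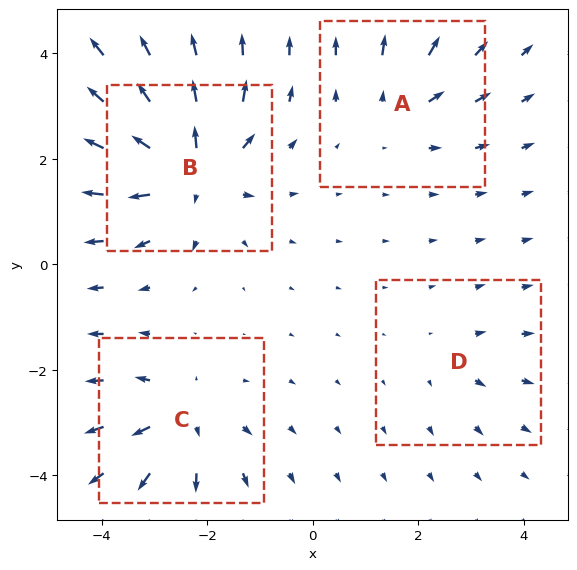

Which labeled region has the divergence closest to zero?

D

Divergence at each region's feature centre — A: about +4, B: about +8, C: about +5, D: about +2. Region D is closest to zero.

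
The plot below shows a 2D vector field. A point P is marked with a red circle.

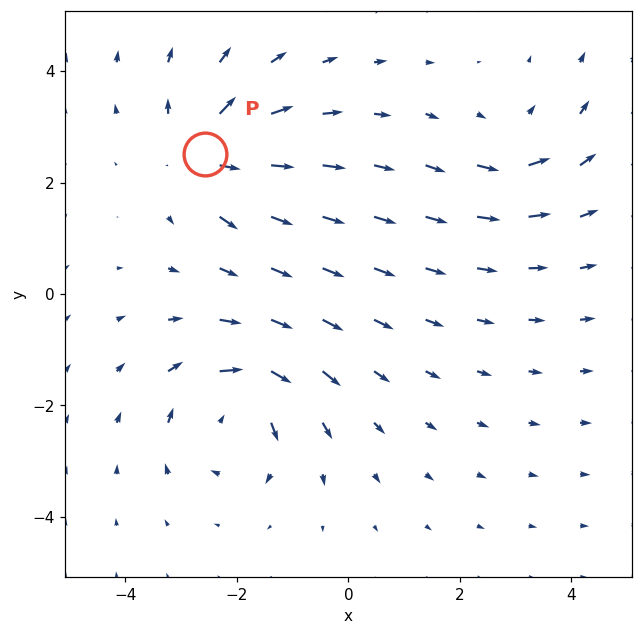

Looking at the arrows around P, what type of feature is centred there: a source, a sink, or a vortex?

At P (-2.6, 2.5) the arrows spread outward. Divergence about +5, curl ≈0 — positive divergence with near-zero curl is a source.

source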